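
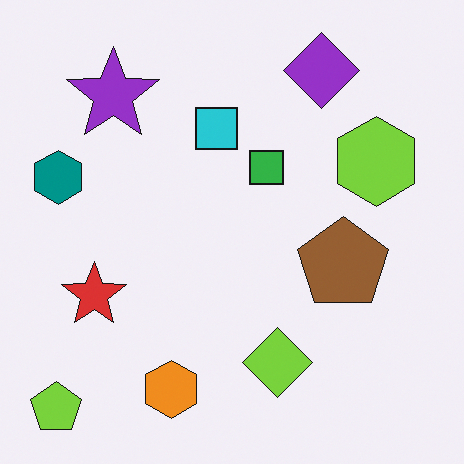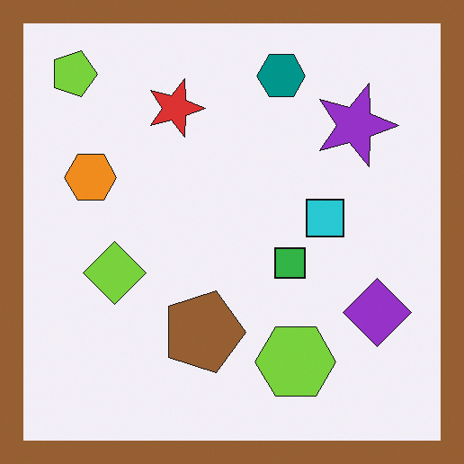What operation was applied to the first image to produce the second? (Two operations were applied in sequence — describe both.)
The image was rotated 90° clockwise, then framed with a brown border.

The lime pentagon sits in the bottom-left of the first image and the top-left of the second — consistent with a whole-image 90° clockwise rotation. A solid brown frame runs around the edge of the second image, with the content slightly shrunk inside it.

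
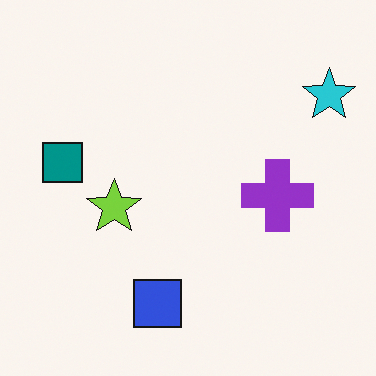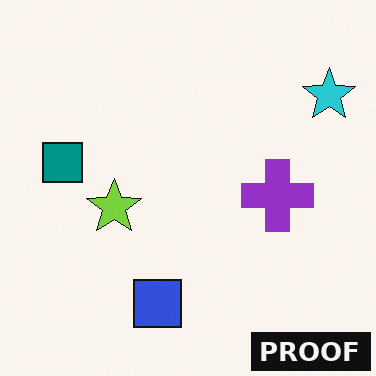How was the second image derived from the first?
Watermarked with the text "PROOF" in the lower-right corner.

A dark label reading "PROOF" appears in the lower-right corner.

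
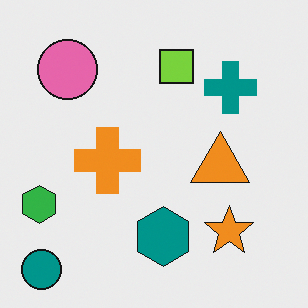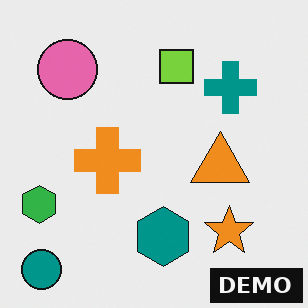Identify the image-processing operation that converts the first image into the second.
It was watermarked with the text "DEMO" in the lower-right corner.

A dark label reading "DEMO" appears in the lower-right corner.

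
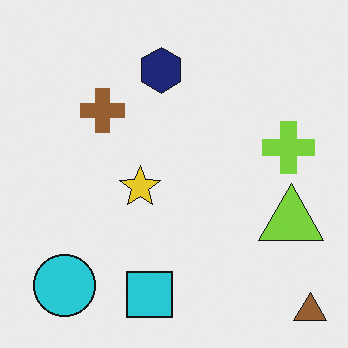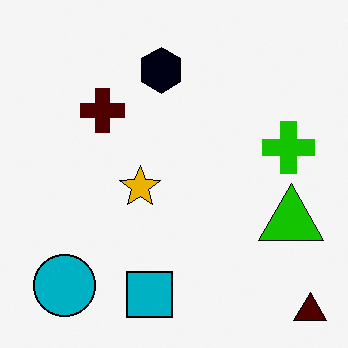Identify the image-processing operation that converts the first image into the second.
It was given much higher contrast.

Tones are pushed away from mid-grey across the whole image — a global contrast change.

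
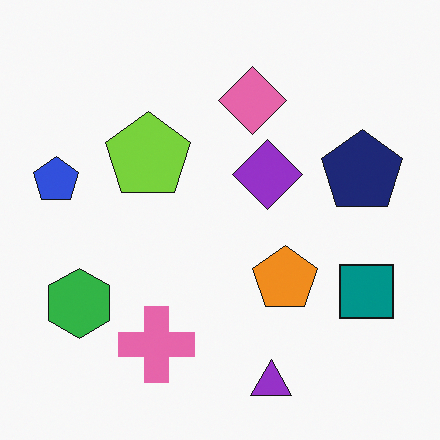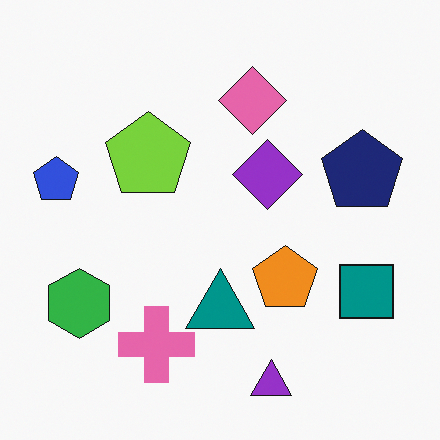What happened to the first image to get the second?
The transformation is: overlaid with an additional teal triangle.

A teal triangle appears in the second image that is absent from the first.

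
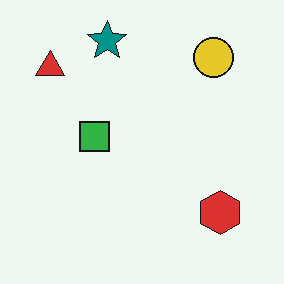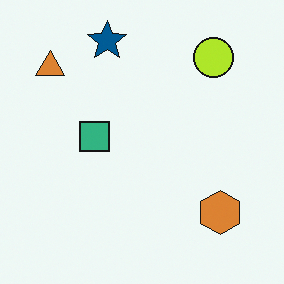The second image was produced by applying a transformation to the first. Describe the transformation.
The second image is the first hue-shifted slightly.

Every shape's color has rotated by the same amount around the hue wheel — a uniform hue shift.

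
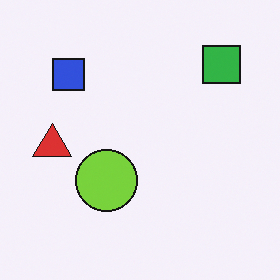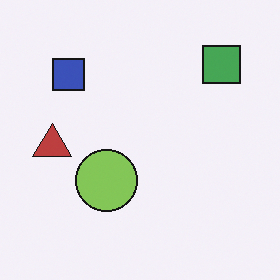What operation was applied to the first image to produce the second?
This is the original image slightly desaturated.

All colors are more muted and greyish — a global saturation change.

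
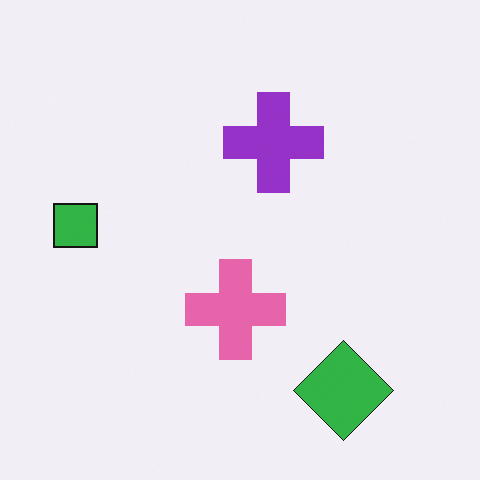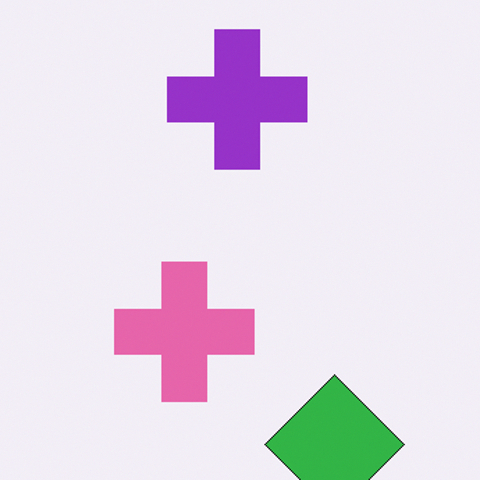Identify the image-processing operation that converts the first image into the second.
It was cropped slightly and scaled back up.

The visible shapes are larger and the field of view is narrower; shapes near the original edges may be partly or wholly outside the frame — a crop-and-rescale.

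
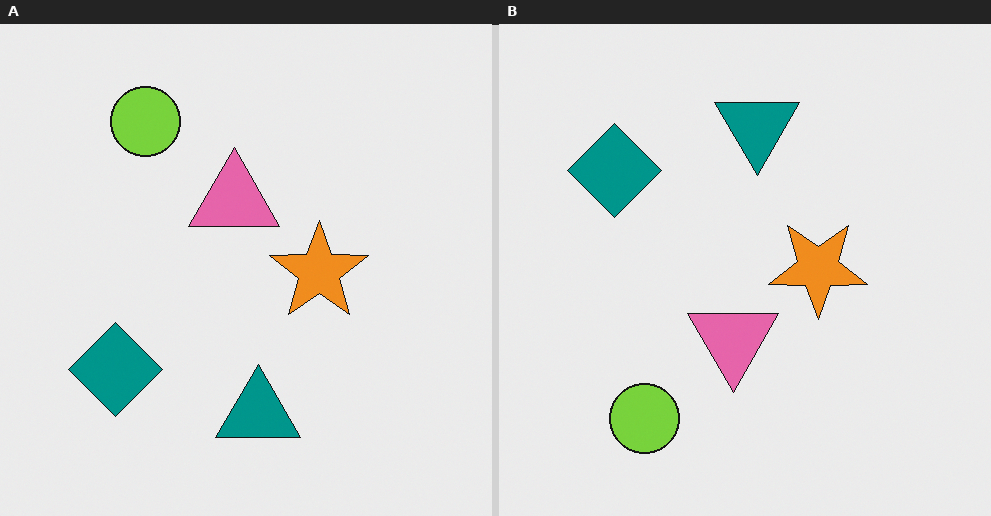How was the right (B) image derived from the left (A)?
Flipped vertically (top ↔ bottom).

The lime circle is in the top-left of the left (A) image and the bottom-left of the right (B) — shapes on opposite sides of the horizontal midline have swapped in a mirror flip.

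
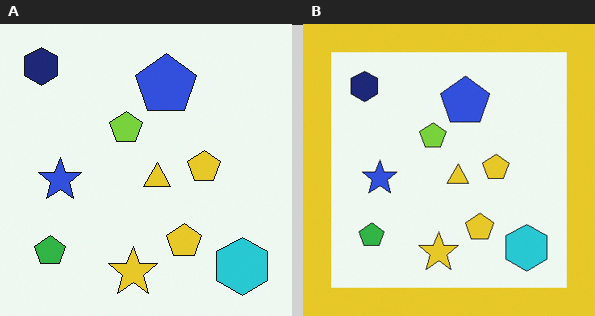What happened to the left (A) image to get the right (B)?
This is the original image framed with a yellow border.

A solid yellow frame runs around the edge of the right (B) image, with the content slightly shrunk inside it.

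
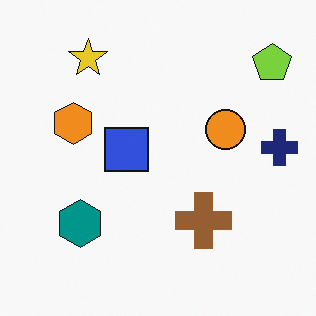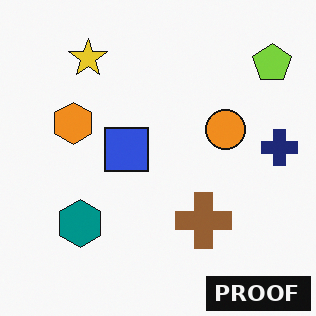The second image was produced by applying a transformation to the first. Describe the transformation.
The second image is the first watermarked with the text "PROOF" in the lower-right corner.

A dark label reading "PROOF" appears in the lower-right corner.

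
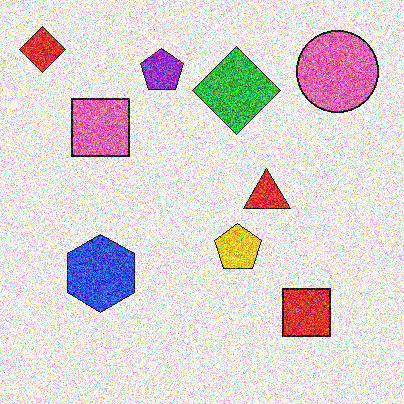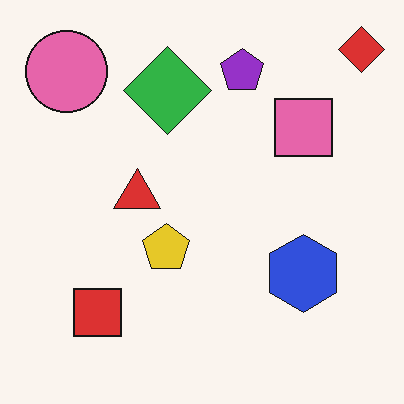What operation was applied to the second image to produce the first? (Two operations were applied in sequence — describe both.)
Degraded with heavy additive noise, then flipped horizontally (left ↔ right).

Random speckle covers the whole image, including the flat background. The red diamond is in the top-right of the second image and the top-left of the first — shapes on opposite sides of the vertical midline have swapped in a mirror flip.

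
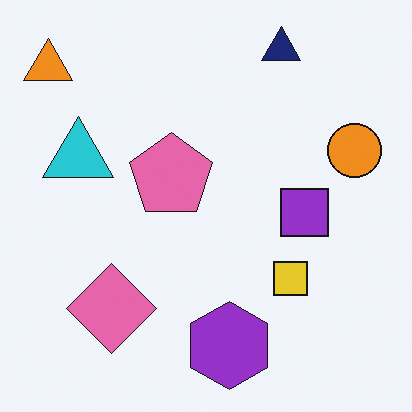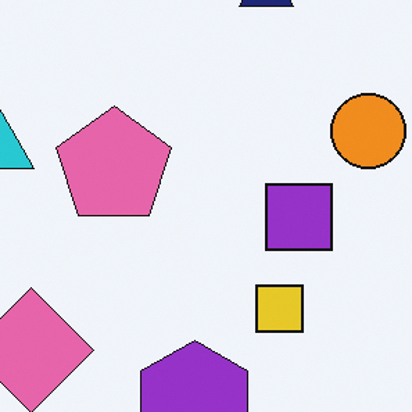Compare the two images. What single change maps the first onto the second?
The image was cropped slightly and scaled back up.

The visible shapes are larger and the field of view is narrower; shapes near the original edges may be partly or wholly outside the frame — a crop-and-rescale.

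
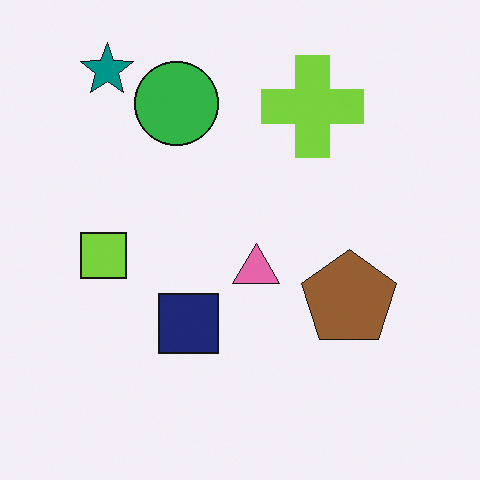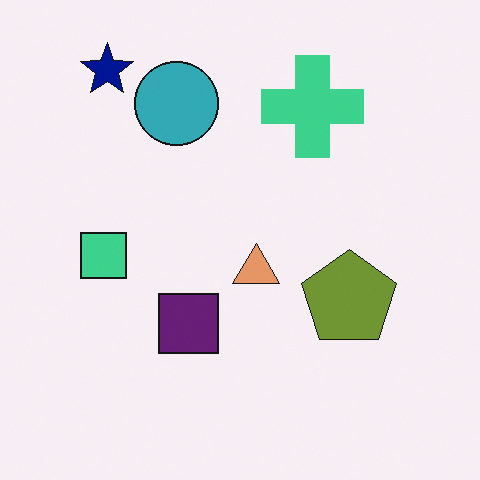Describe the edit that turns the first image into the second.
This is the original image hue-shifted by a small amount.

Every shape's color has rotated by the same amount around the hue wheel — a uniform hue shift.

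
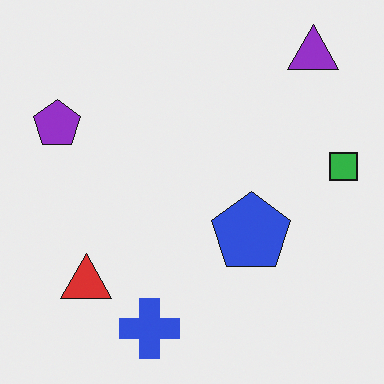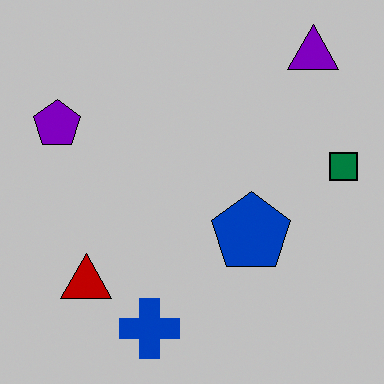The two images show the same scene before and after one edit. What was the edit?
The second image is the first aggressively posterized.

Each flat color has snapped to a coarser quantized level — most visibly, the near-white background has dropped to a flat grey.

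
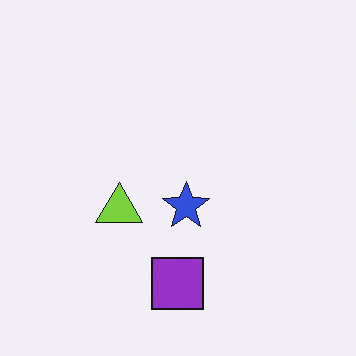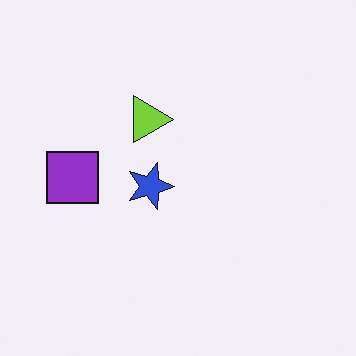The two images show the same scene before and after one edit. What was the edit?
Rotated 90° clockwise.

The purple square sits in the bottom of the first image and the left of the second — consistent with a whole-image 90° clockwise rotation.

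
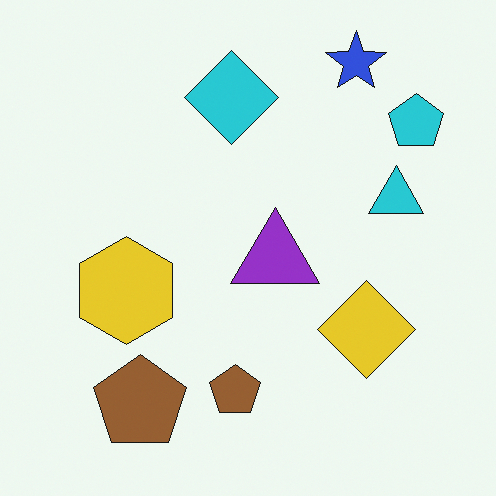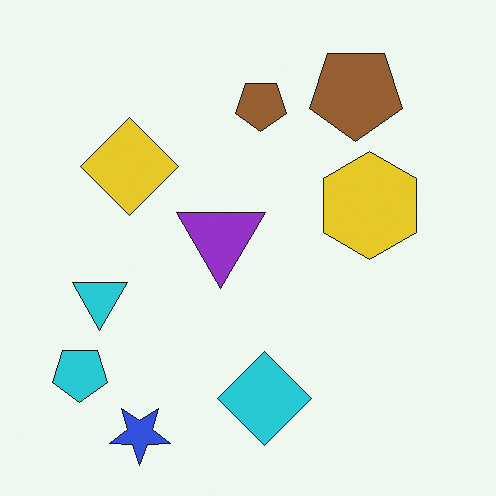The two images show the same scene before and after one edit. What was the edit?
The second image is the first rotated 180°.

The blue star sits in the top-right of the first image and the bottom-left of the second — consistent with a whole-image 180° rotation.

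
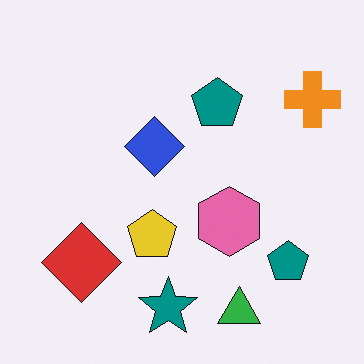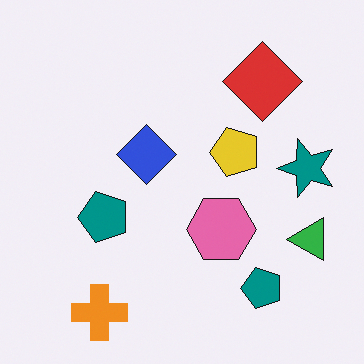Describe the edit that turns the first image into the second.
The second image is the first transposed (reflected across the top-left ↔ bottom-right diagonal).

Shapes have swapped their row and column positions — what was in the top-right is now in the bottom-left — a diagonal reflection.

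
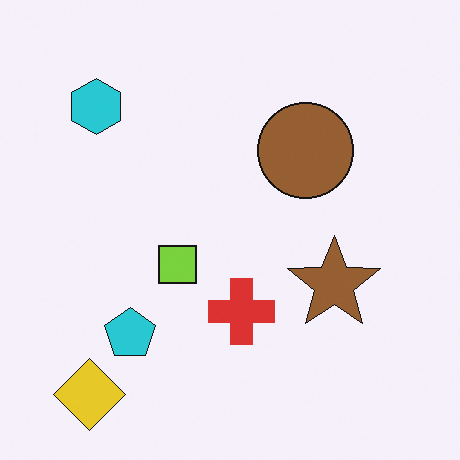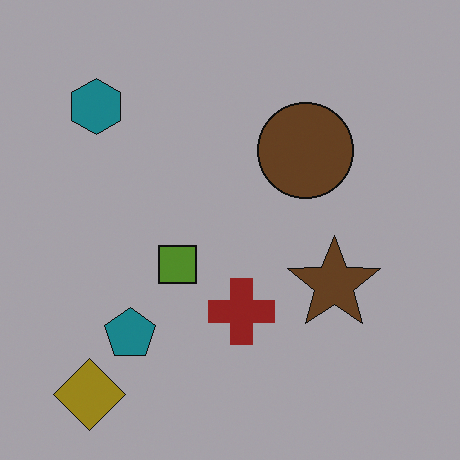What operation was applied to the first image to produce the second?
Noticeably darkened.

Every pixel — background and shapes alike — is uniformly darkened.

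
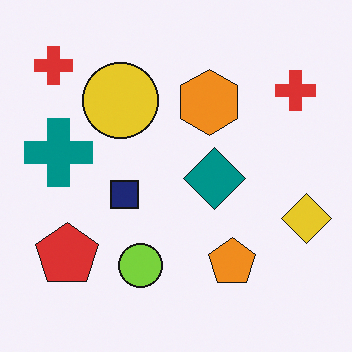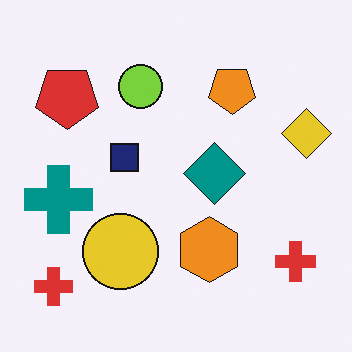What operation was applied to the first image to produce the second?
The image was flipped vertically (top ↔ bottom).

The lime circle is in the bottom of the first image and the top of the second — shapes on opposite sides of the horizontal midline have swapped in a mirror flip.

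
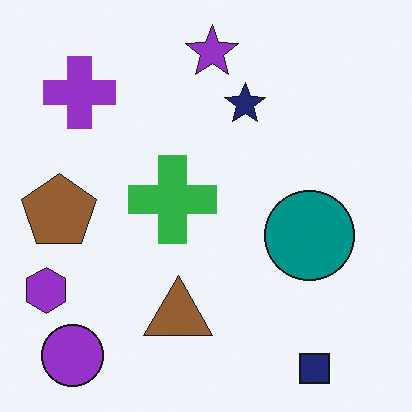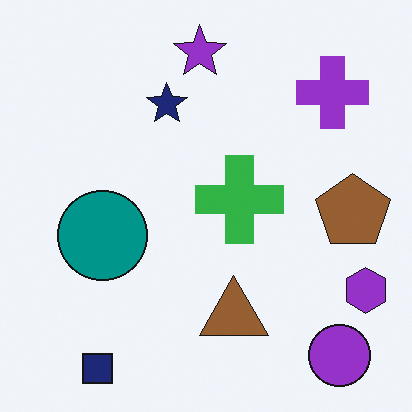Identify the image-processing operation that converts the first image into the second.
It was flipped horizontally (left ↔ right).

The purple hexagon is in the bottom-left of the first image and the bottom-right of the second — shapes on opposite sides of the vertical midline have swapped in a mirror flip.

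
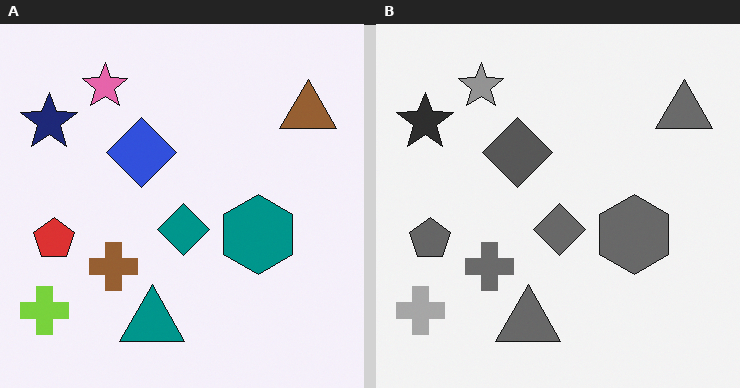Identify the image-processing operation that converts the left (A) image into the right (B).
Converted to grayscale.

All color is removed — every shape is now a shade of grey.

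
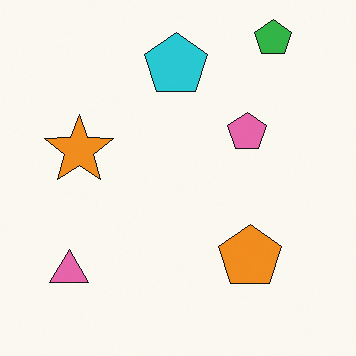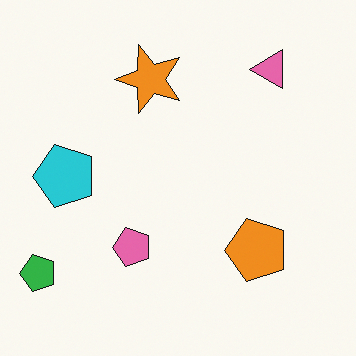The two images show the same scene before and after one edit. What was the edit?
The second image is the first transposed (reflected across the top-left ↔ bottom-right diagonal).

Shapes have swapped their row and column positions — what was in the top-right is now in the bottom-left — a diagonal reflection.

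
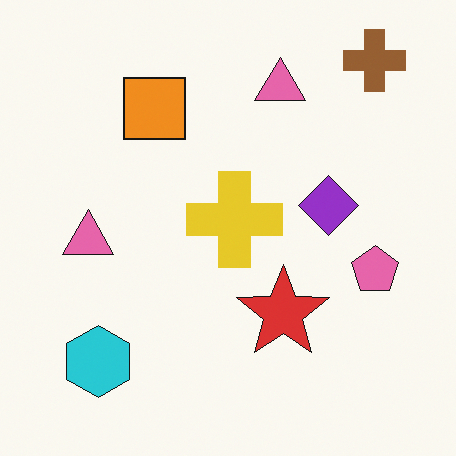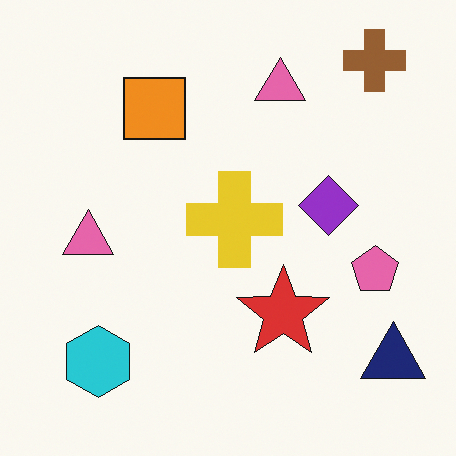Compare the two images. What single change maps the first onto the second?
The image was overlaid with an additional navy triangle.

A navy triangle appears in the second image that is absent from the first.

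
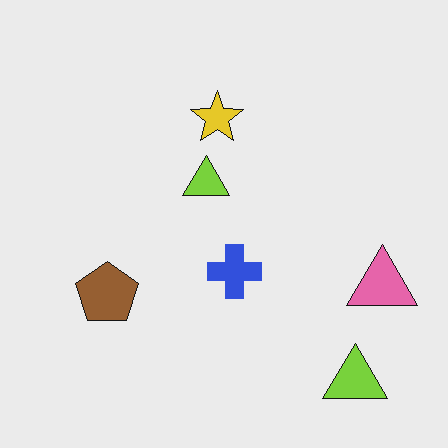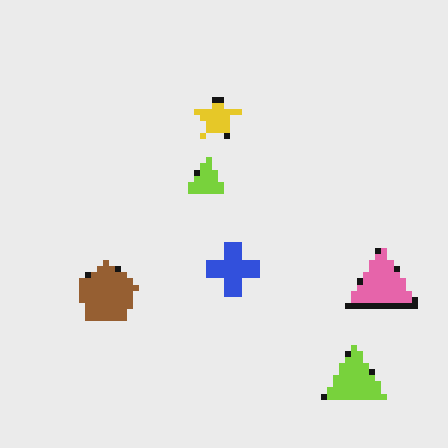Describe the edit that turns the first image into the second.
The transformation is: moderately pixelated.

Shapes are reduced to large square blocks; fine edges and outlines are lost — a downscale-then-upscale (mosaic) effect.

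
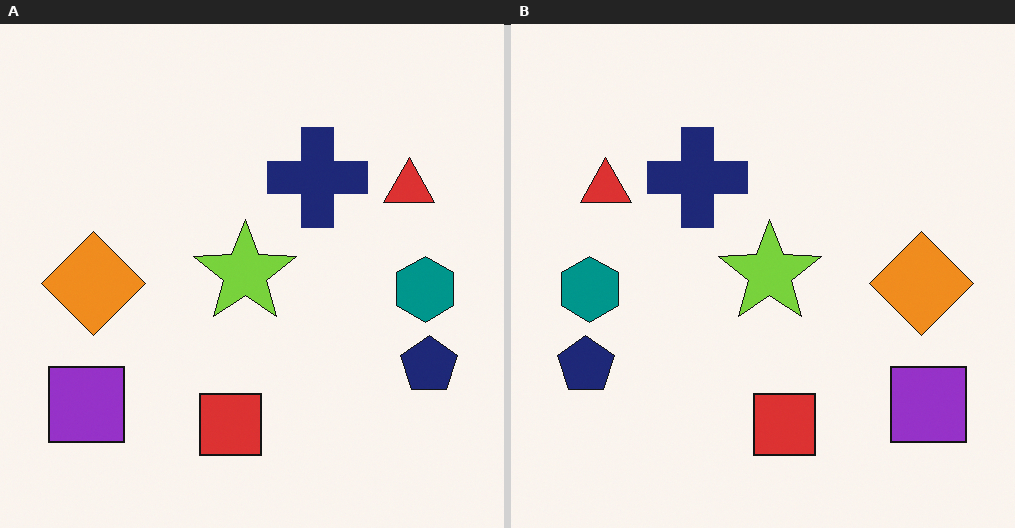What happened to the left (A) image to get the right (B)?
It was flipped horizontally (left ↔ right).

The navy pentagon is in the bottom-right of the left (A) image and the bottom-left of the right (B) — shapes on opposite sides of the vertical midline have swapped in a mirror flip.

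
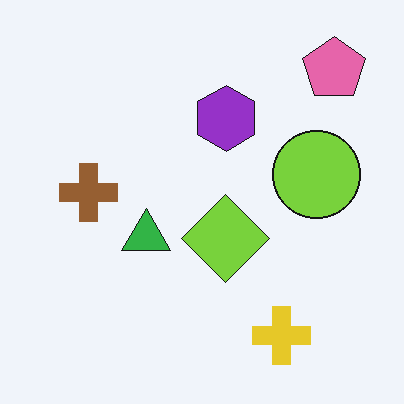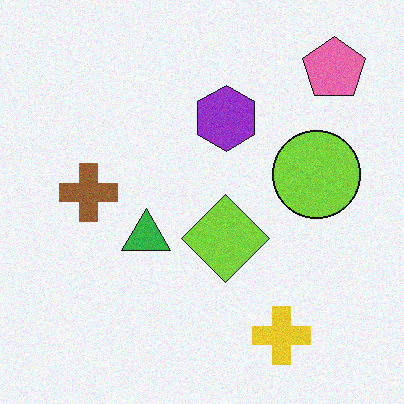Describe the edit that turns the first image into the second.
The transformation is: degraded with a light layer of grain.

Random speckle covers the whole image, including the flat background.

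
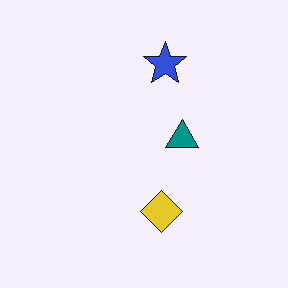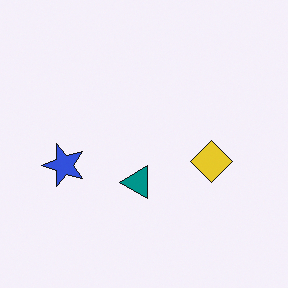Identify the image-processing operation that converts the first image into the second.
Transposed (reflected across the top-left ↔ bottom-right diagonal).

Shapes have swapped their row and column positions — what was in the top-right is now in the bottom-left — a diagonal reflection.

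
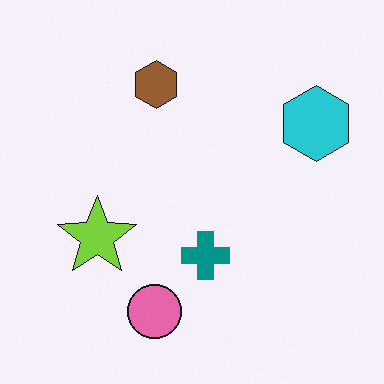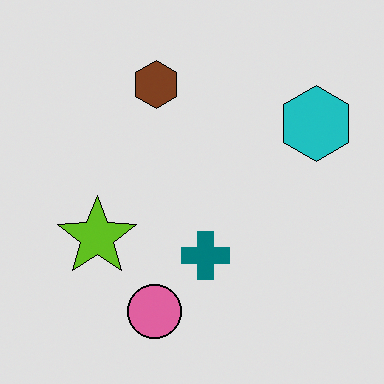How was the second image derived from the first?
The image was moderately posterized.

Each flat color has snapped to a coarser quantized level — most visibly, the near-white background has dropped to a flat grey.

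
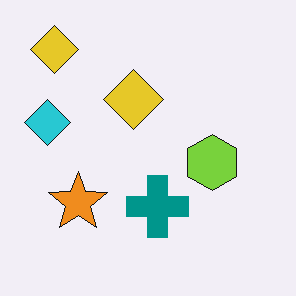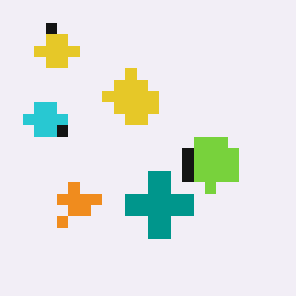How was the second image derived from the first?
This is the original image coarsely pixelated.

Shapes are reduced to large square blocks; fine edges and outlines are lost — a downscale-then-upscale (mosaic) effect.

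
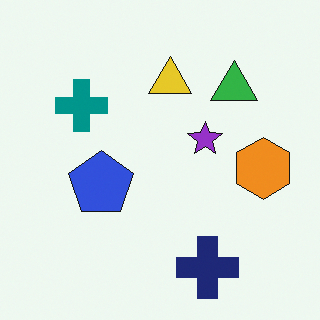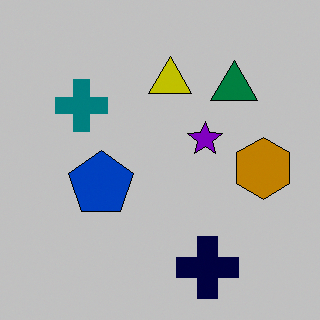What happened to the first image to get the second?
The second image is the first heavily posterized to just a handful of flat colors.

Each flat color has snapped to a coarser quantized level — most visibly, the near-white background has dropped to a flat grey.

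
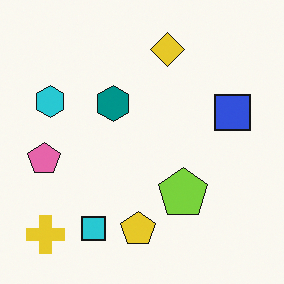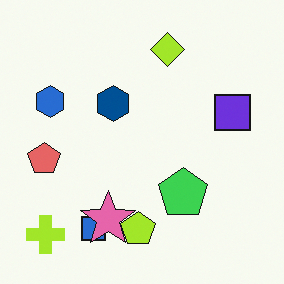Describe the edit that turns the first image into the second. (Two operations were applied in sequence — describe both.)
This is the original image hue-shifted by a small amount, then overlaid with an additional pink star.

Every shape's color has rotated by the same amount around the hue wheel — a uniform hue shift. A pink star appears in the second image that is absent from the first.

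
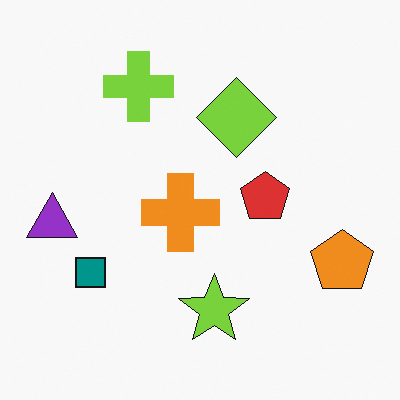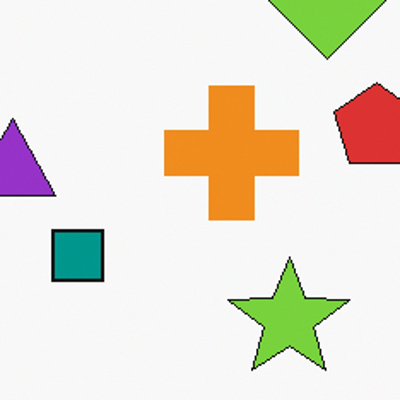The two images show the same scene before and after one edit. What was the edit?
The image was cropped tightly and scaled back up.

The visible shapes are larger and the field of view is narrower; shapes near the original edges may be partly or wholly outside the frame — a crop-and-rescale.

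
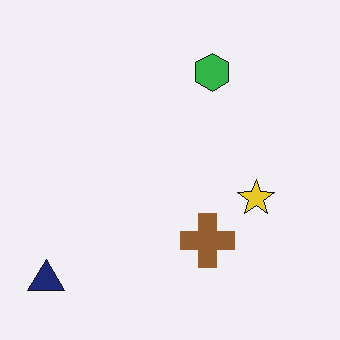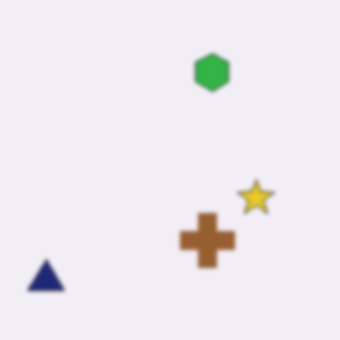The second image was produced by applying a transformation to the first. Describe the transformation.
The second image is the first lightly blurred.

Shape edges and outlines are uniformly softened across the whole image.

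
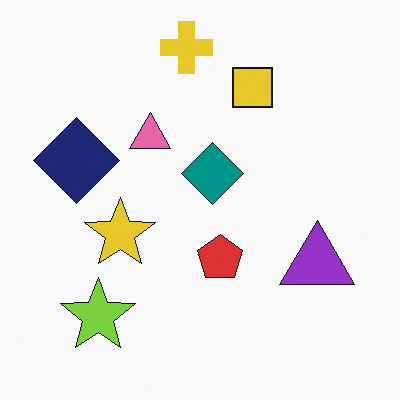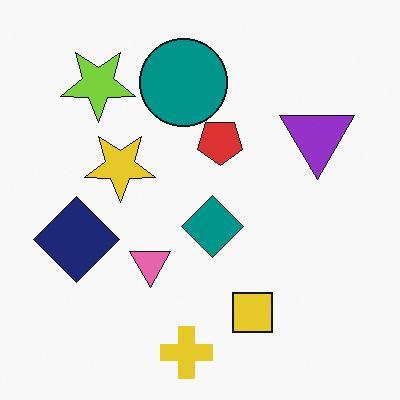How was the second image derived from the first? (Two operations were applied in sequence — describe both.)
The transformation is: flipped vertically (top ↔ bottom), then overlaid with an additional teal circle.

The yellow cross is in the top of the first image and the bottom of the second — shapes on opposite sides of the horizontal midline have swapped in a mirror flip. A teal circle appears in the second image that is absent from the first.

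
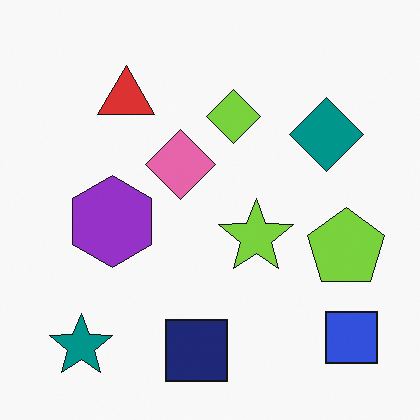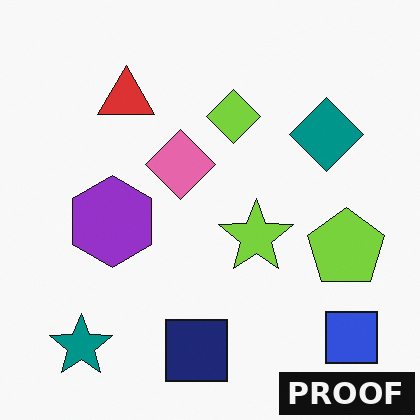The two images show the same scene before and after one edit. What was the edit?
The transformation is: watermarked with the text "PROOF" in the lower-right corner.

A dark label reading "PROOF" appears in the lower-right corner.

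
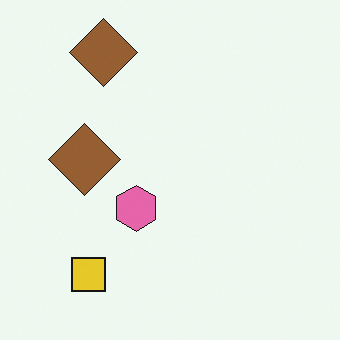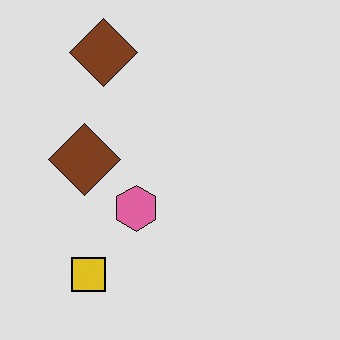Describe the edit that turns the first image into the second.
The second image is the first moderately posterized.

Each flat color has snapped to a coarser quantized level — most visibly, the near-white background has dropped to a flat grey.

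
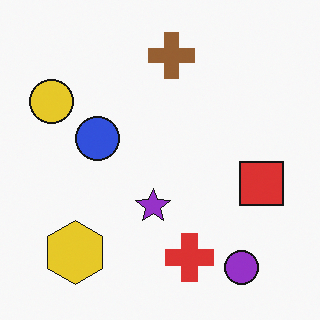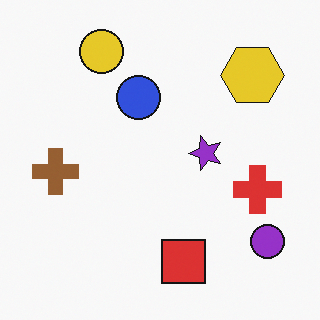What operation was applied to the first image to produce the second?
This is the original image transposed (reflected across the top-left ↔ bottom-right diagonal).

Shapes have swapped their row and column positions — what was in the top-right is now in the bottom-left — a diagonal reflection.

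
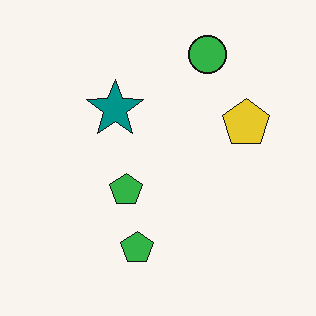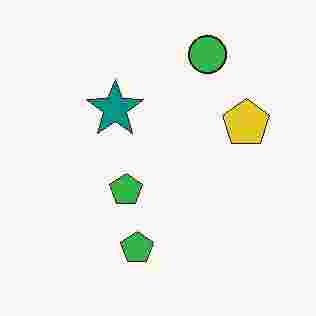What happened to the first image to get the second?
This is the original image degraded with heavy JPEG compression.

Blocky 8×8 compression artifacts appear around shape edges and the flat background shows ringing — characteristic JPEG degradation.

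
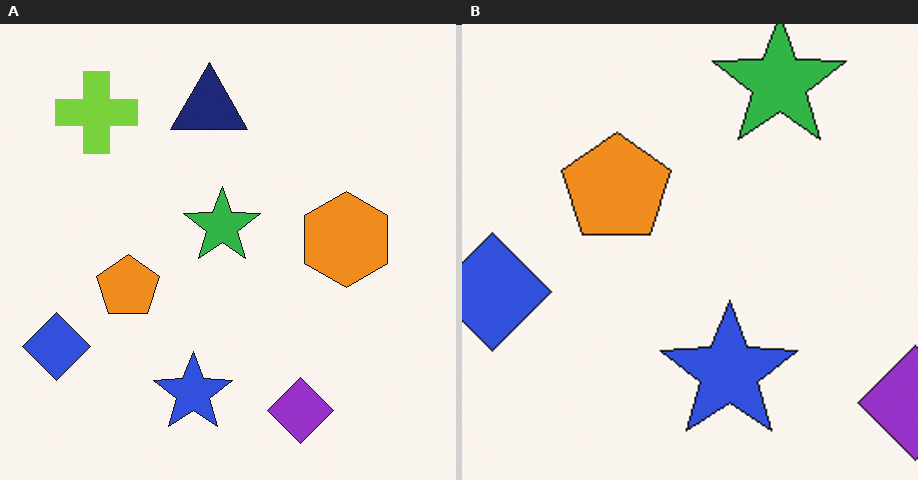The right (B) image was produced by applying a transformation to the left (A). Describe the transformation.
The right (B) image is the left (A) cropped to a noticeably smaller region and rescaled.

The visible shapes are larger and the field of view is narrower; shapes near the original edges may be partly or wholly outside the frame — a crop-and-rescale.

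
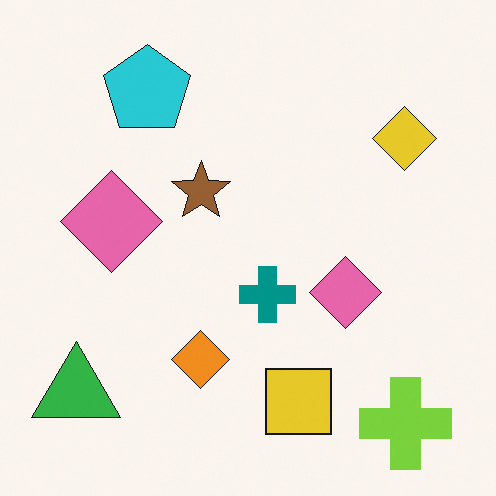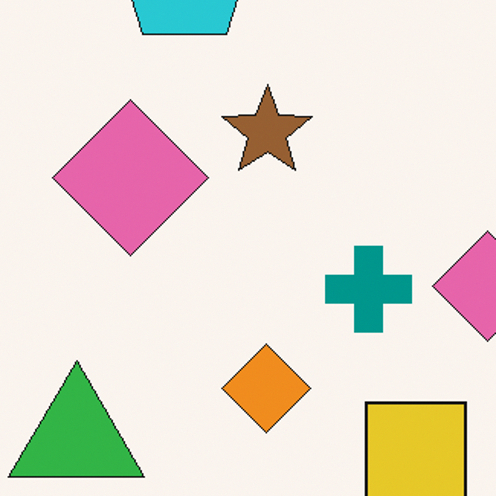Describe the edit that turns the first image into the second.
It was cropped slightly and scaled back up.

The visible shapes are larger and the field of view is narrower; shapes near the original edges may be partly or wholly outside the frame — a crop-and-rescale.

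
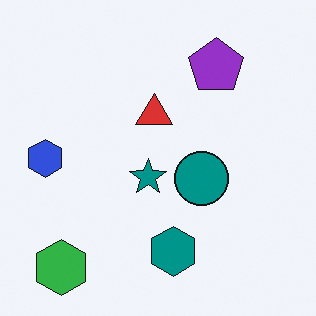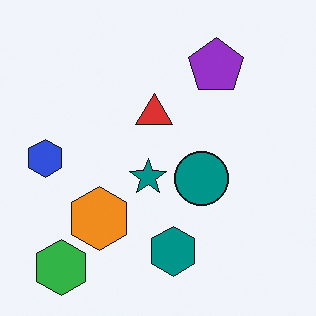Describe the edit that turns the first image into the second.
This is the original image overlaid with an additional orange hexagon.

An orange hexagon appears in the second image that is absent from the first.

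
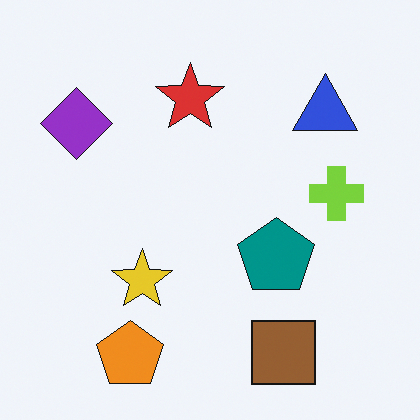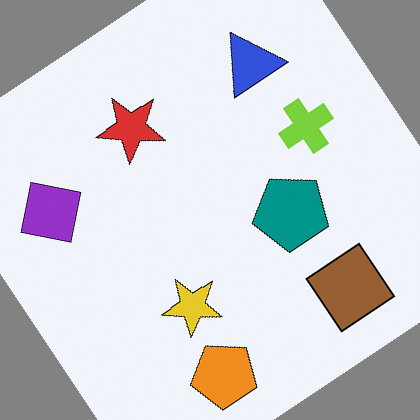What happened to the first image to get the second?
The transformation is: rotated counter-clockwise by a large amount — several tens of degrees.

Every shape is tilted by the same angle and the image corners show triangular fill wedges — a whole-image rotation by a non-right angle.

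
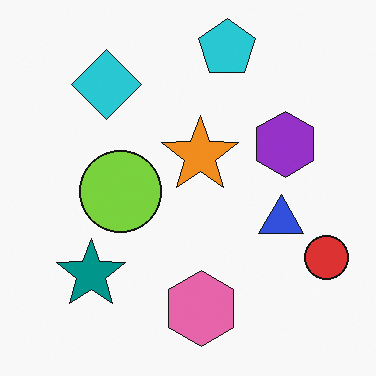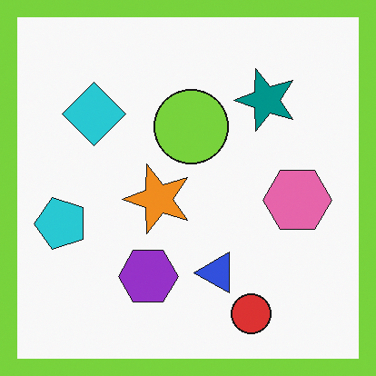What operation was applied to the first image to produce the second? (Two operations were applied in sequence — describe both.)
The second image is the first transposed (reflected across the top-left ↔ bottom-right diagonal), then framed with a lime border.

Shapes have swapped their row and column positions — what was in the top-right is now in the bottom-left — a diagonal reflection. A solid lime frame runs around the edge of the second image, with the content slightly shrunk inside it.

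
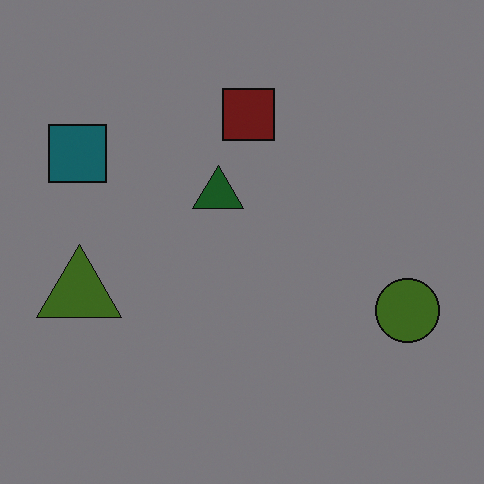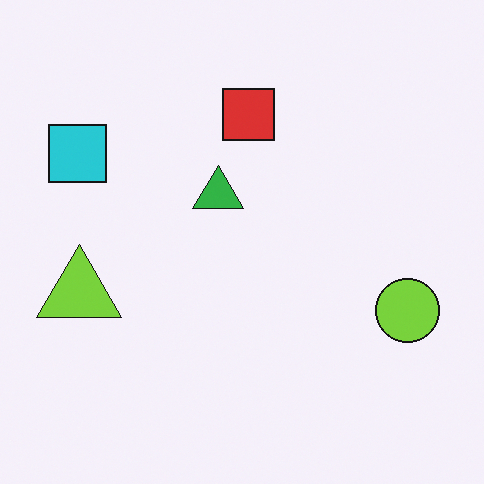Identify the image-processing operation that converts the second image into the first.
Noticeably darkened.

Every pixel — background and shapes alike — is uniformly darkened.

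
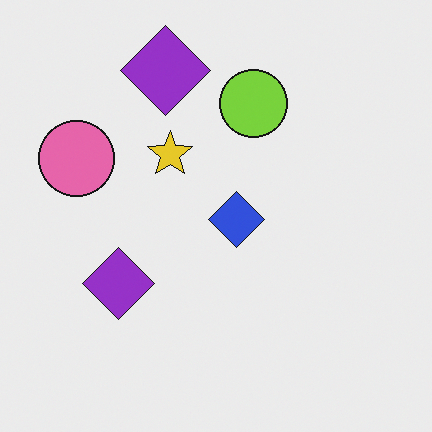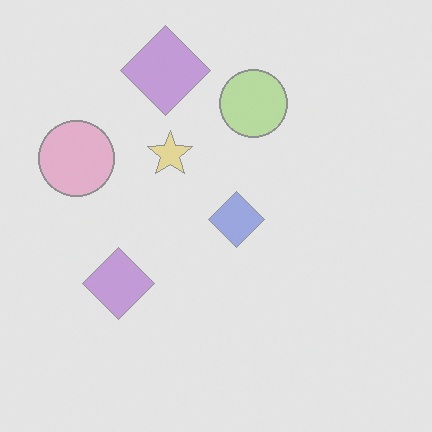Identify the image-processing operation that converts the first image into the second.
Given much lower contrast.

Tones are pushed toward mid-grey across the whole image — a global contrast change.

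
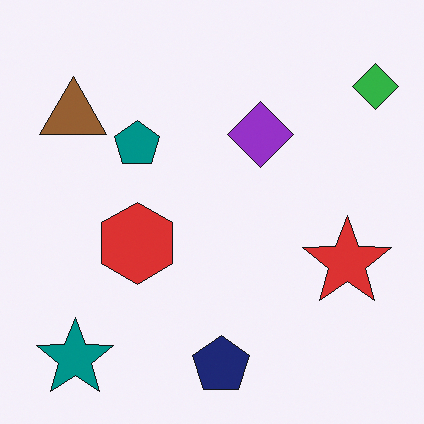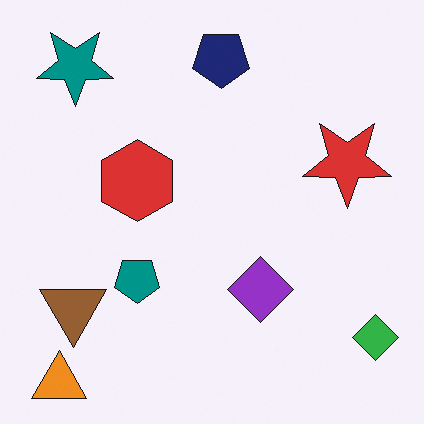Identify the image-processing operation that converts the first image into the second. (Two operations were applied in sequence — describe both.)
Flipped vertically (top ↔ bottom), then overlaid with an additional orange triangle.

The navy pentagon is in the bottom of the first image and the top of the second — shapes on opposite sides of the horizontal midline have swapped in a mirror flip. An orange triangle appears in the second image that is absent from the first.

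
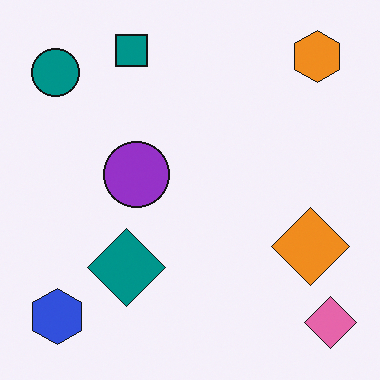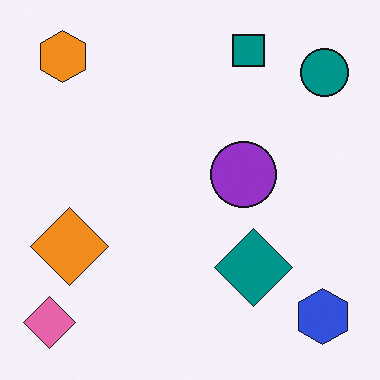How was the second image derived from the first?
This is the original image flipped horizontally (left ↔ right).

The pink diamond is in the bottom-right of the first image and the bottom-left of the second — shapes on opposite sides of the vertical midline have swapped in a mirror flip.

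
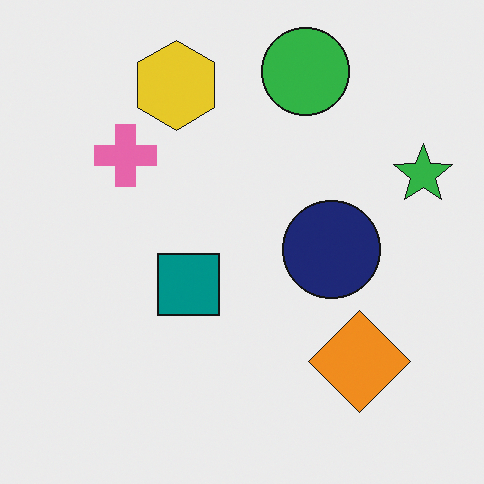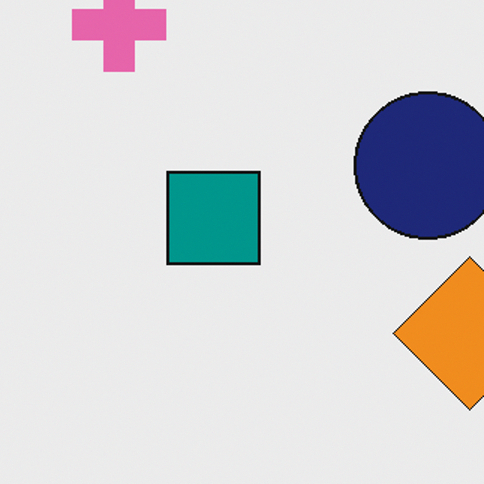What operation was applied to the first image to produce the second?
The transformation is: cropped to a modestly smaller region and rescaled.

The visible shapes are larger and the field of view is narrower; shapes near the original edges may be partly or wholly outside the frame — a crop-and-rescale.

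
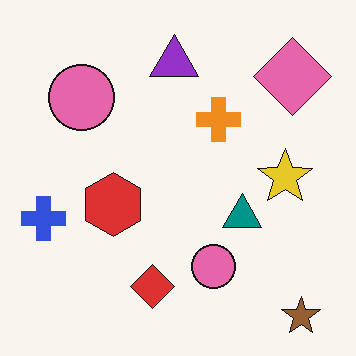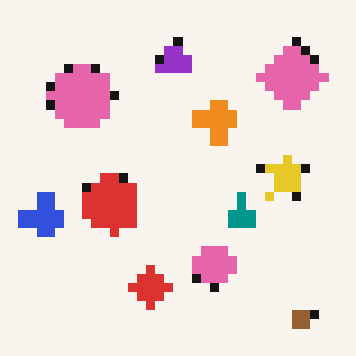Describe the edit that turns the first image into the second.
The image was heavily pixelated into large blocks.

Shapes are reduced to large square blocks; fine edges and outlines are lost — a downscale-then-upscale (mosaic) effect.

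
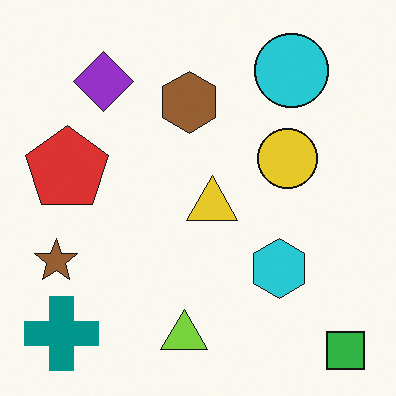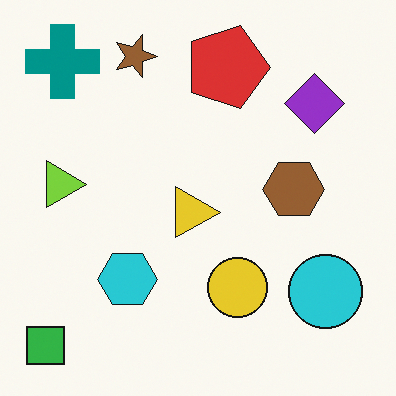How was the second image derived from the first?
This is the original image rotated 90° clockwise.

The green square sits in the bottom-right of the first image and the bottom-left of the second — consistent with a whole-image 90° clockwise rotation.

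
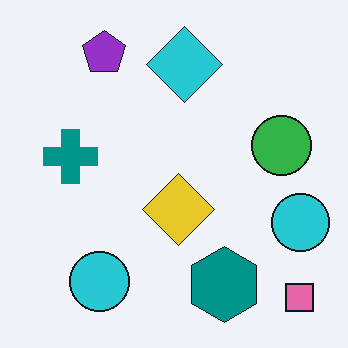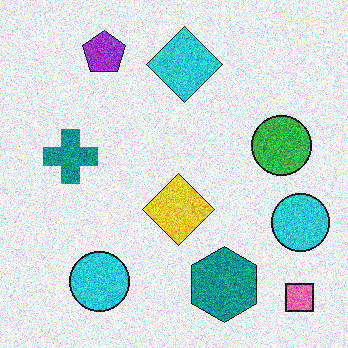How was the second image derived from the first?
It was degraded with strong gaussian noise.

Random speckle covers the whole image, including the flat background.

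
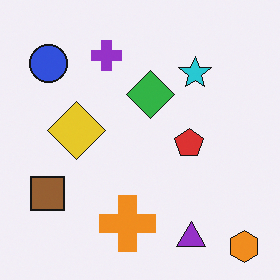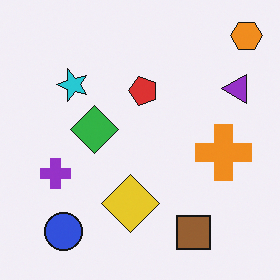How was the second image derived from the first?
It was rotated 90° counter-clockwise.

The orange hexagon sits in the bottom-right of the first image and the top-right of the second — consistent with a whole-image 90° counter-clockwise rotation.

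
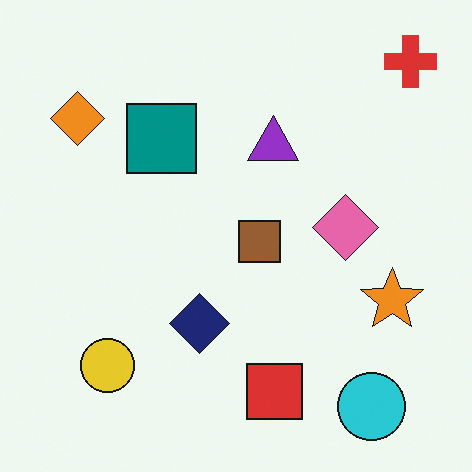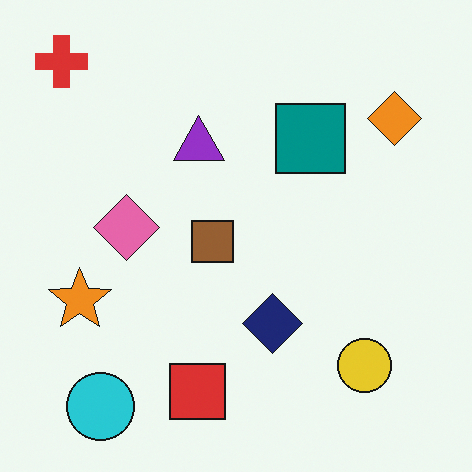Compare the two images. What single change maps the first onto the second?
The second image is the first flipped horizontally (left ↔ right).

The red cross is in the top-right of the first image and the top-left of the second — shapes on opposite sides of the vertical midline have swapped in a mirror flip.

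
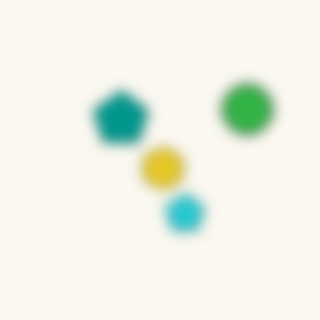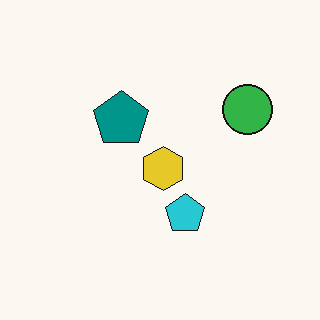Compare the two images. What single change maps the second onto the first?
The first image is the second heavily blurred.

Shape edges and outlines are uniformly softened across the whole image.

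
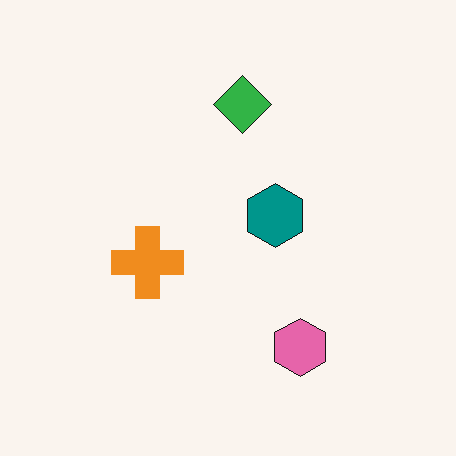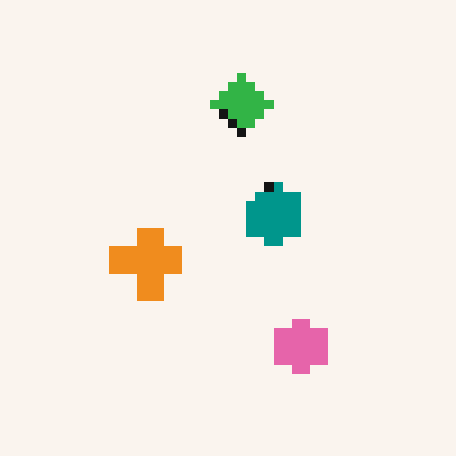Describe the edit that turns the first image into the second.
The second image is the first heavily pixelated into large blocks.

Shapes are reduced to large square blocks; fine edges and outlines are lost — a downscale-then-upscale (mosaic) effect.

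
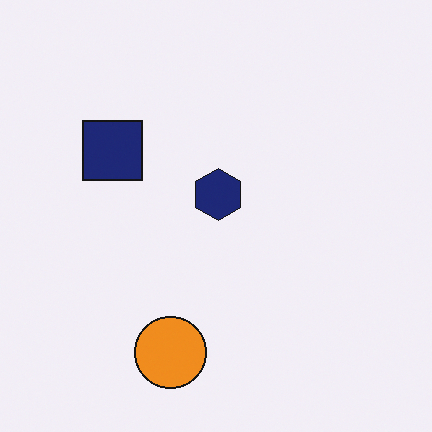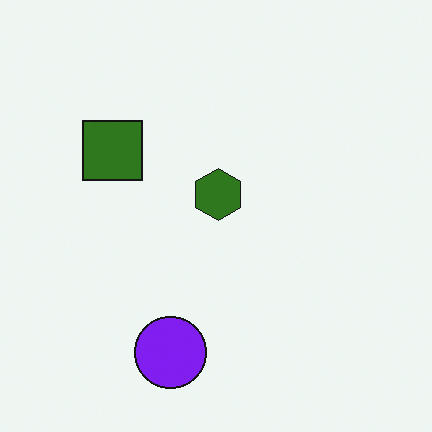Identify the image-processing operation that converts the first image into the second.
Hue-shifted through roughly half the color wheel.

Every shape's color has rotated by the same amount around the hue wheel — a uniform hue shift.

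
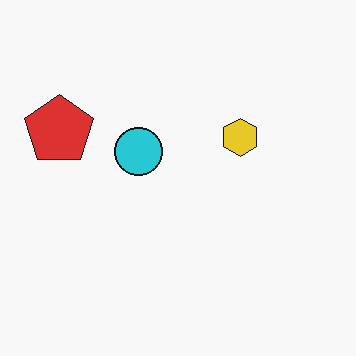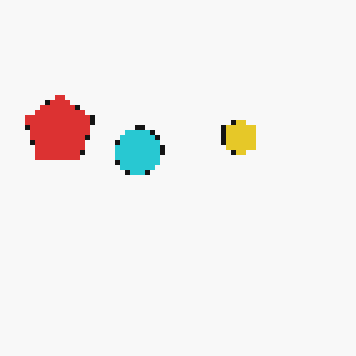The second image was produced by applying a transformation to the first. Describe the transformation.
The transformation is: mildly pixelated.

Shapes are reduced to large square blocks; fine edges and outlines are lost — a downscale-then-upscale (mosaic) effect.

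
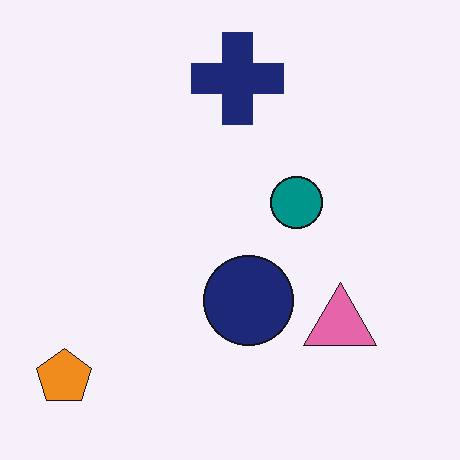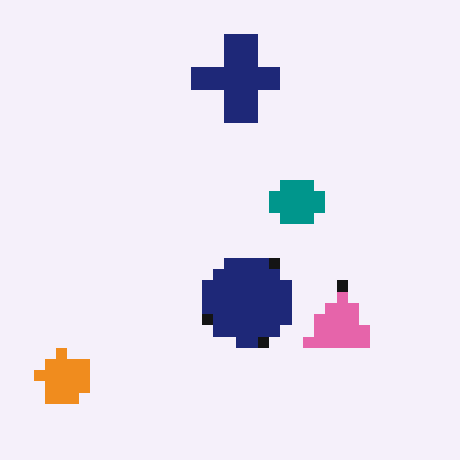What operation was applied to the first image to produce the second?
The image was heavily pixelated into large blocks.

Shapes are reduced to large square blocks; fine edges and outlines are lost — a downscale-then-upscale (mosaic) effect.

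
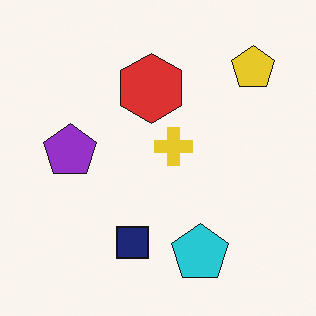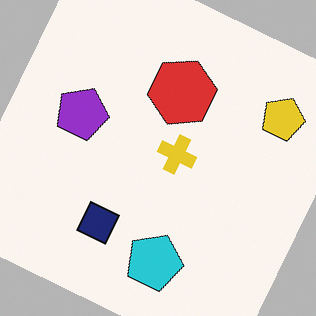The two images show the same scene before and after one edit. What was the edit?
The transformation is: rotated clockwise by a clearly visible amount.

Every shape is tilted by the same angle and the image corners show triangular fill wedges — a whole-image rotation by a non-right angle.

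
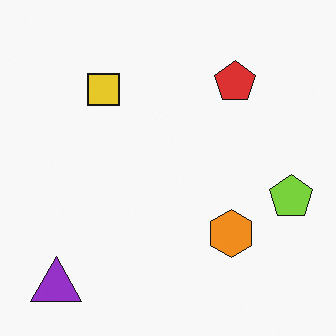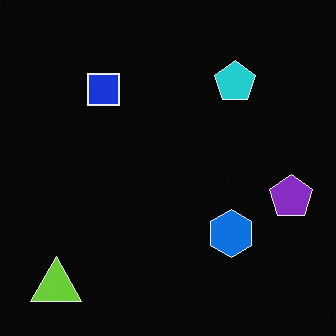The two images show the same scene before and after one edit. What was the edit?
Color-inverted (negative).

The light background has become dark and every shape's color is its complement — a photographic negative.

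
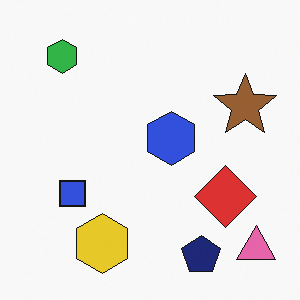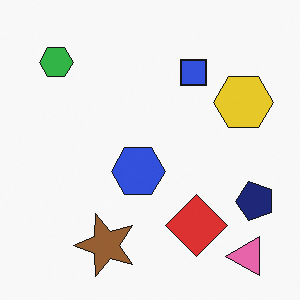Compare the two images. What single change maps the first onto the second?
The image was transposed (reflected across the top-left ↔ bottom-right diagonal).

Shapes have swapped their row and column positions — what was in the top-right is now in the bottom-left — a diagonal reflection.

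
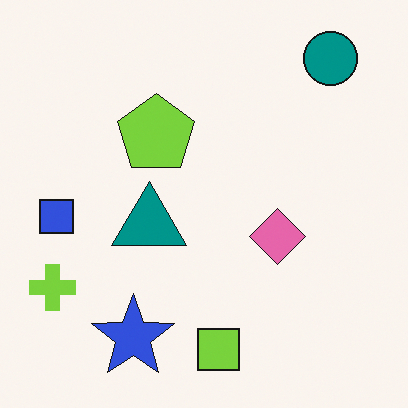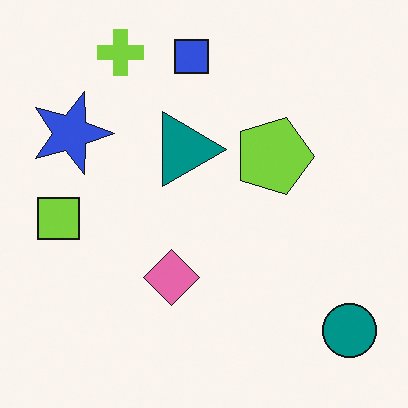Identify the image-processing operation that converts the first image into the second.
It was rotated 90° clockwise.

The teal circle sits in the top-right of the first image and the bottom-right of the second — consistent with a whole-image 90° clockwise rotation.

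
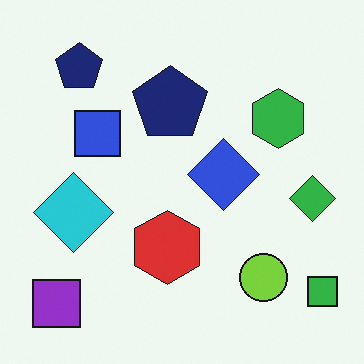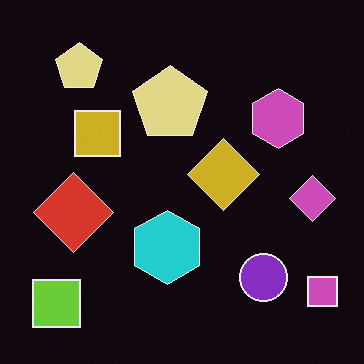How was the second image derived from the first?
The second image is the first color-inverted (negative).

The light background has become dark and every shape's color is its complement — a photographic negative.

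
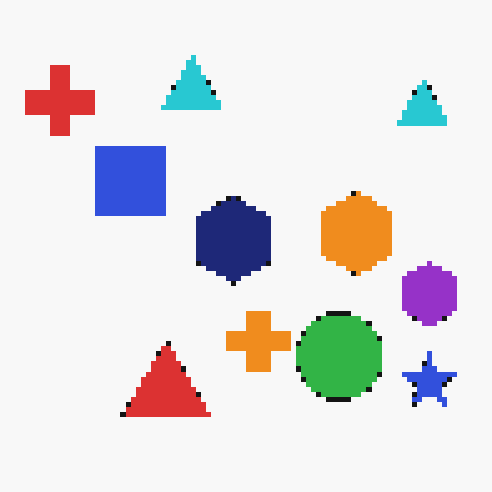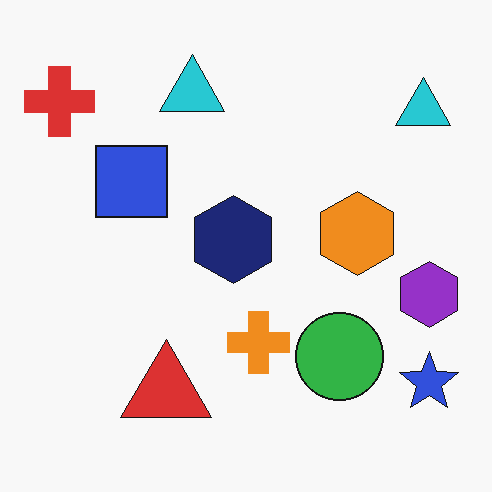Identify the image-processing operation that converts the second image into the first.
Lightly pixelated (a mild mosaic effect).

Shapes are reduced to large square blocks; fine edges and outlines are lost — a downscale-then-upscale (mosaic) effect.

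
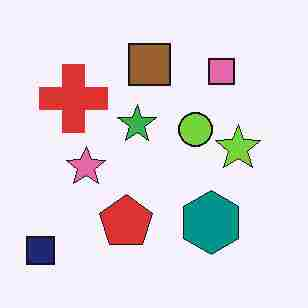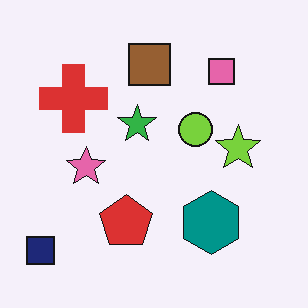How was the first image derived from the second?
The image was degraded with heavy JPEG compression.

Blocky 8×8 compression artifacts appear around shape edges and the flat background shows ringing — characteristic JPEG degradation.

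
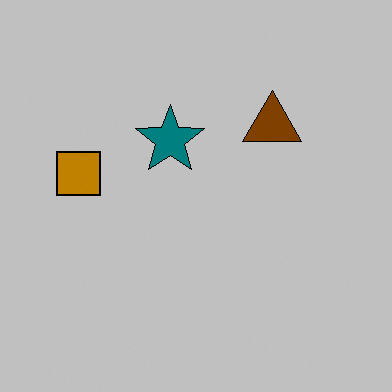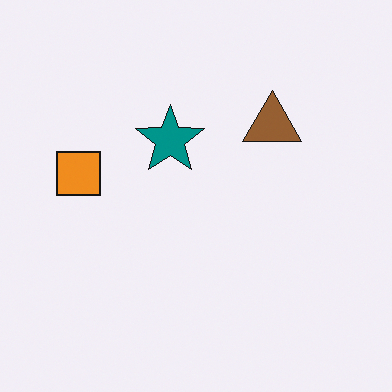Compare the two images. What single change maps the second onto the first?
Aggressively posterized.

Each flat color has snapped to a coarser quantized level — most visibly, the near-white background has dropped to a flat grey.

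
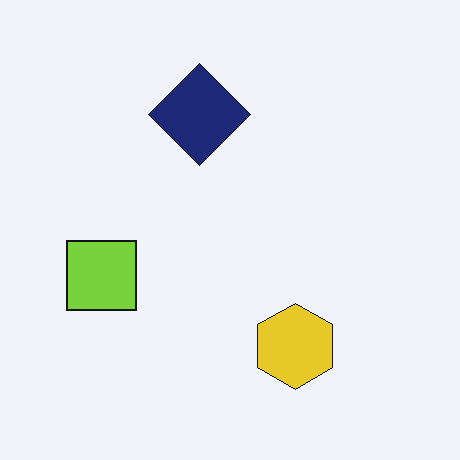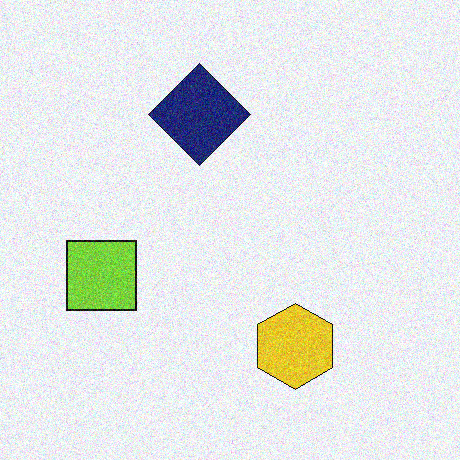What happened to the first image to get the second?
Degraded with visible gaussian noise.

Random speckle covers the whole image, including the flat background.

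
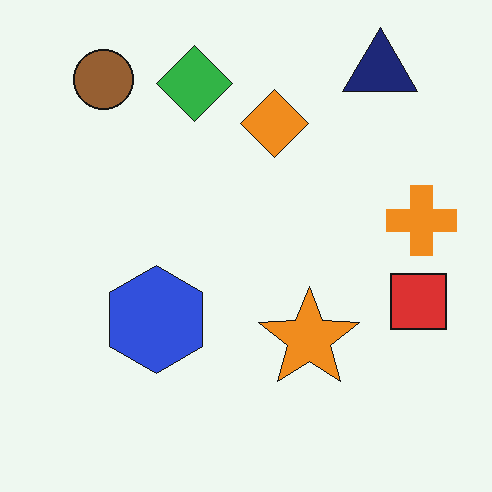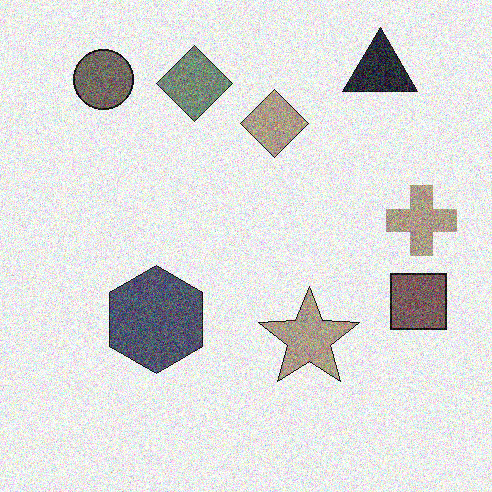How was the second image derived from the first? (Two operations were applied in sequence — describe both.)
The transformation is: made much more muted (saturation change), then degraded with heavy additive noise.

All colors are more muted and greyish — a global saturation change. Random speckle covers the whole image, including the flat background.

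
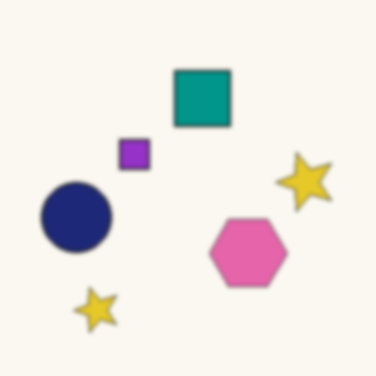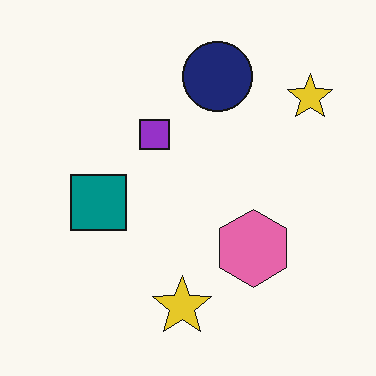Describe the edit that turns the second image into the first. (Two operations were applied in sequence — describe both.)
Given a subtle gaussian blur, then transposed (reflected across the top-left ↔ bottom-right diagonal).

Shape edges and outlines are uniformly softened across the whole image. Shapes have swapped their row and column positions — what was in the top-right is now in the bottom-left — a diagonal reflection.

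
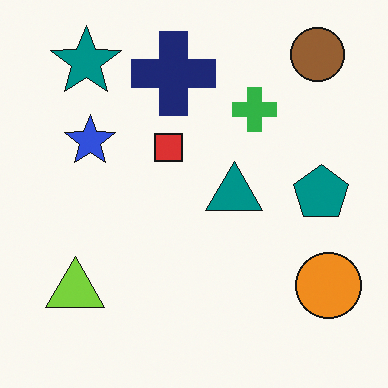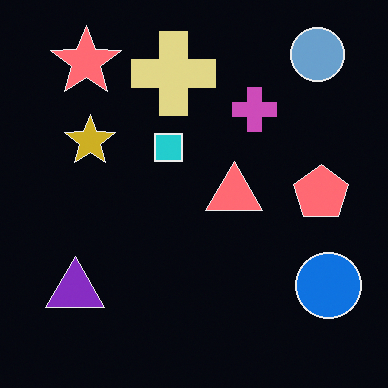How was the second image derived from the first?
The image was color-inverted (negative).

The light background has become dark and every shape's color is its complement — a photographic negative.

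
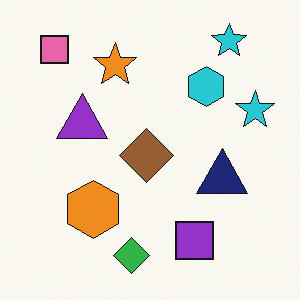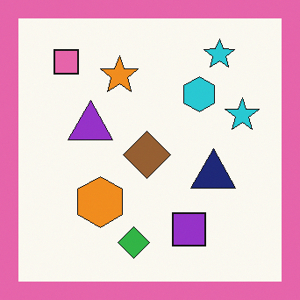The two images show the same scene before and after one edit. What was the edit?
It was framed with a pink border.

A solid pink frame runs around the edge of the second image, with the content slightly shrunk inside it.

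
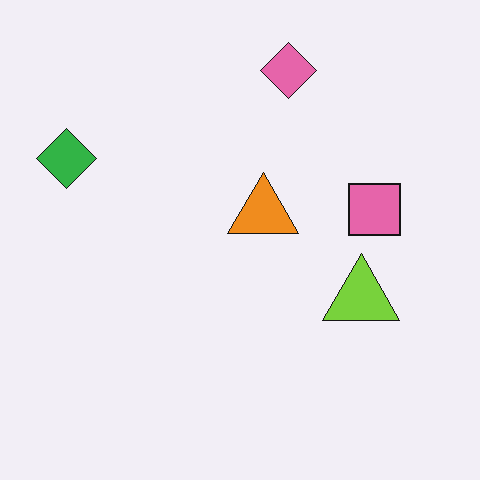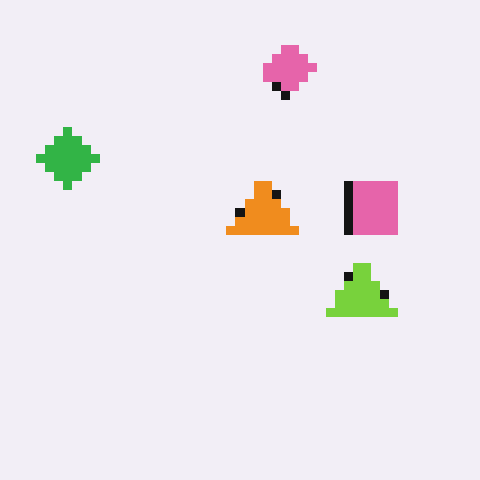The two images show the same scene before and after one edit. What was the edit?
The transformation is: heavily pixelated into large blocks.

Shapes are reduced to large square blocks; fine edges and outlines are lost — a downscale-then-upscale (mosaic) effect.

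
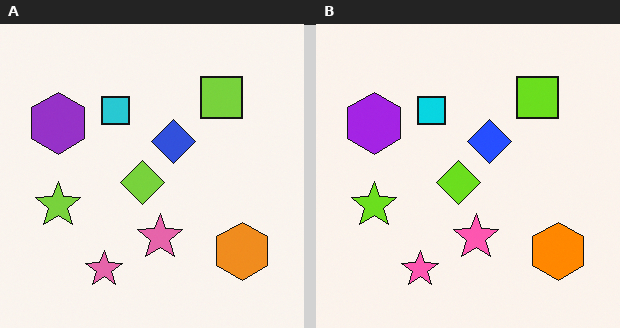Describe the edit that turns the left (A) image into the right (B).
The right (B) image is the left (A) slightly oversaturated.

All colors are more vivid — a global saturation change.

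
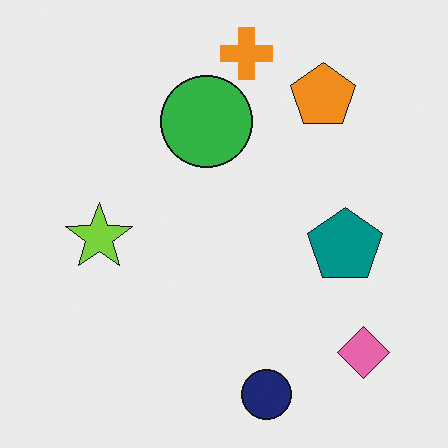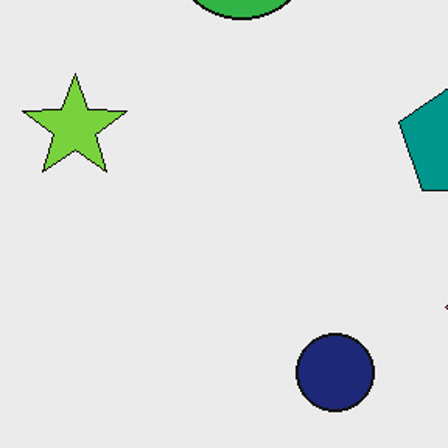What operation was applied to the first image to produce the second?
The transformation is: cropped to a modestly smaller region and rescaled.

The visible shapes are larger and the field of view is narrower; shapes near the original edges may be partly or wholly outside the frame — a crop-and-rescale.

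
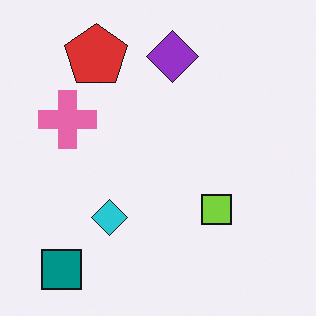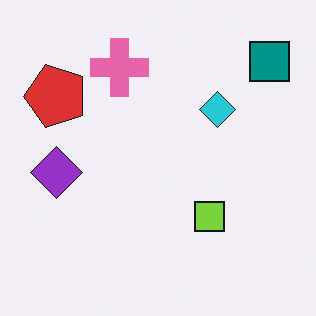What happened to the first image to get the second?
The transformation is: transposed (reflected across the top-left ↔ bottom-right diagonal).

Shapes have swapped their row and column positions — what was in the top-right is now in the bottom-left — a diagonal reflection.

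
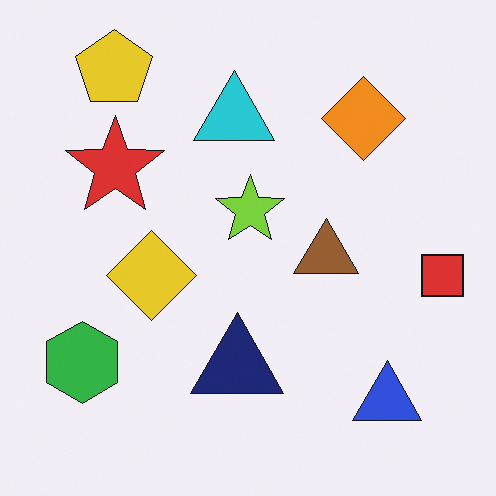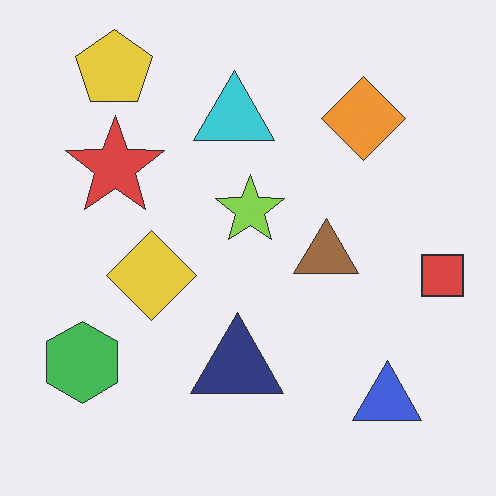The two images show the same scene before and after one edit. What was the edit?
The transformation is: given slightly reduced contrast.

Tones are pushed toward mid-grey across the whole image — a global contrast change.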